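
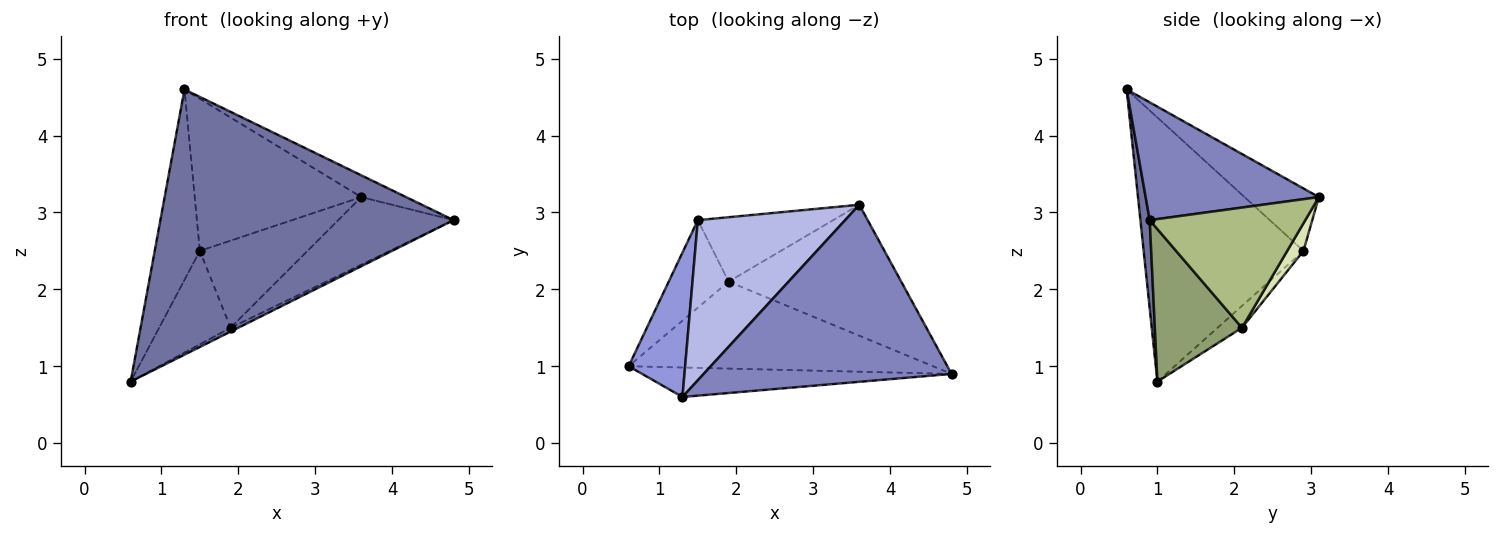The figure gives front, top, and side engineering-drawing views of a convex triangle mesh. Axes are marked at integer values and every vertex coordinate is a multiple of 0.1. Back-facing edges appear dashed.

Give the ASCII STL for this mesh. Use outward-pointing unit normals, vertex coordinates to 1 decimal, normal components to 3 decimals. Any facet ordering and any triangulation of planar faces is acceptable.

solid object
 facet normal 0.032 -0.993 -0.110
  outer loop
   vertex 1.3 0.6 4.6
   vertex 0.6 1.0 0.8
   vertex 4.8 0.9 2.9
  endloop
 endfacet
 facet normal 0.427 0.110 0.898
  outer loop
   vertex 1.3 0.6 4.6
   vertex 4.8 0.9 2.9
   vertex 3.6 3.1 3.2
  endloop
 endfacet
 facet normal -0.943 0.266 0.202
  outer loop
   vertex 1.5 2.9 2.5
   vertex 0.6 1.0 0.8
   vertex 1.3 0.6 4.6
  endloop
 endfacet
 facet normal -0.294 0.658 0.693
  outer loop
   vertex 1.5 2.9 2.5
   vertex 1.3 0.6 4.6
   vertex 3.6 3.1 3.2
  endloop
 endfacet
 facet normal 0.448 0.039 -0.893
  outer loop
   vertex 1.9 2.1 1.5
   vertex 4.8 0.9 2.9
   vertex 0.6 1.0 0.8
  endloop
 endfacet
 facet normal 0.526 0.390 -0.756
  outer loop
   vertex 1.9 2.1 1.5
   vertex 3.6 3.1 3.2
   vertex 4.8 0.9 2.9
  endloop
 endfacet
 facet normal -0.242 0.708 -0.663
  outer loop
   vertex 1.9 2.1 1.5
   vertex 0.6 1.0 0.8
   vertex 1.5 2.9 2.5
  endloop
 endfacet
 facet normal 0.121 0.798 -0.590
  outer loop
   vertex 1.9 2.1 1.5
   vertex 1.5 2.9 2.5
   vertex 3.6 3.1 3.2
  endloop
 endfacet
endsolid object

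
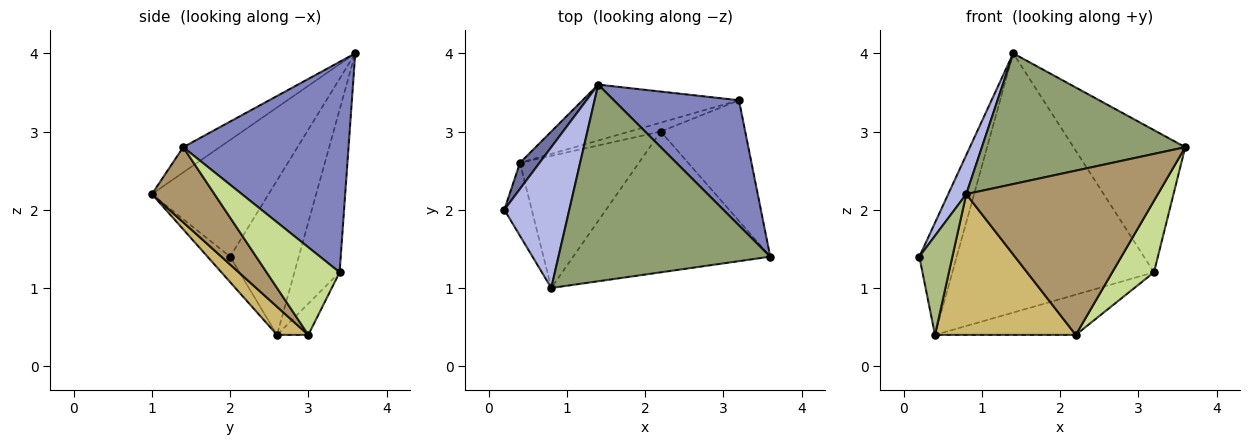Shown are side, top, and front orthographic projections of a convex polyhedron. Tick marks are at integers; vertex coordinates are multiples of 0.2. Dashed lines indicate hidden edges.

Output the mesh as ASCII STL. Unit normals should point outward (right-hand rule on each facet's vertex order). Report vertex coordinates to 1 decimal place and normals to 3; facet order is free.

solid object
 facet normal -0.873 0.475 0.110
  outer loop
   vertex 0.4 2.6 0.4
   vertex 0.2 2.0 1.4
   vertex 1.4 3.6 4.0
  endloop
 endfacet
 facet normal 0.743 0.502 0.442
  outer loop
   vertex 3.2 3.4 1.2
   vertex 1.4 3.6 4.0
   vertex 3.6 1.4 2.8
  endloop
 endfacet
 facet normal -0.214 0.955 -0.206
  outer loop
   vertex 3.2 3.4 1.2
   vertex 0.4 2.6 0.4
   vertex 1.4 3.6 4.0
  endloop
 endfacet
 facet normal -0.866 -0.134 0.482
  outer loop
   vertex 0.8 1.0 2.2
   vertex 1.4 3.6 4.0
   vertex 0.2 2.0 1.4
  endloop
 endfacet
 facet normal -0.099 -0.551 0.829
  outer loop
   vertex 0.8 1.0 2.2
   vertex 3.6 1.4 2.8
   vertex 1.4 3.6 4.0
  endloop
 endfacet
 facet normal -0.482 -0.705 -0.520
  outer loop
   vertex 0.8 1.0 2.2
   vertex 0.2 2.0 1.4
   vertex 0.4 2.6 0.4
  endloop
 endfacet
 facet normal 0.666 -0.380 -0.642
  outer loop
   vertex 2.2 3.0 0.4
   vertex 3.2 3.4 1.2
   vertex 3.6 1.4 2.8
  endloop
 endfacet
 facet normal -0.212 0.954 -0.212
  outer loop
   vertex 2.2 3.0 0.4
   vertex 0.4 2.6 0.4
   vertex 3.2 3.4 1.2
  endloop
 endfacet
 facet normal 0.241 -0.737 -0.632
  outer loop
   vertex 2.2 3.0 0.4
   vertex 3.6 1.4 2.8
   vertex 0.8 1.0 2.2
  endloop
 endfacet
 facet normal 0.160 -0.720 -0.675
  outer loop
   vertex 2.2 3.0 0.4
   vertex 0.8 1.0 2.2
   vertex 0.4 2.6 0.4
  endloop
 endfacet
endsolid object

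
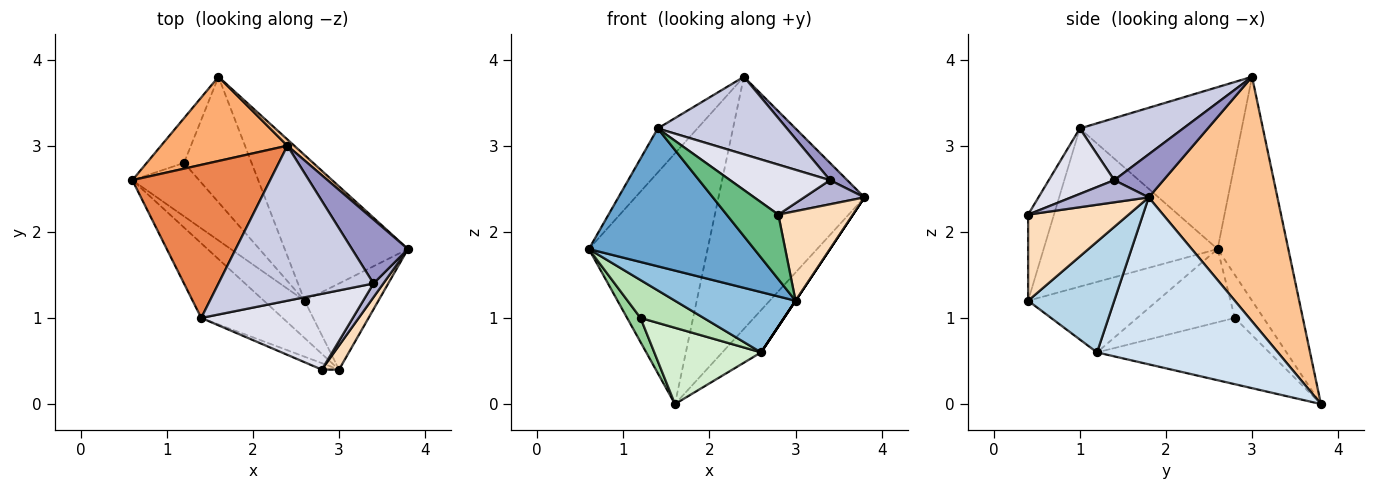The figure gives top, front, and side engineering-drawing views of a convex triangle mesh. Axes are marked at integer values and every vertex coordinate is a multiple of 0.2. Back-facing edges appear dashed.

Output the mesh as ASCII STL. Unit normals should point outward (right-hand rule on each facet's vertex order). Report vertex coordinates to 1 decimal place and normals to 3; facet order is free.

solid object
 facet normal -0.679 -0.645 -0.350
  outer loop
   vertex 1.4 1.0 3.2
   vertex 0.6 2.6 1.8
   vertex 3.0 0.4 1.2
  endloop
 endfacet
 facet normal -0.673 -0.629 -0.389
  outer loop
   vertex 2.6 1.2 0.6
   vertex 3.0 0.4 1.2
   vertex 0.6 2.6 1.8
  endloop
 endfacet
 facet normal 0.832 0.000 -0.555
  outer loop
   vertex 2.6 1.2 0.6
   vertex 3.8 1.8 2.4
   vertex 3.0 0.4 1.2
  endloop
 endfacet
 facet normal 0.793 0.170 -0.585
  outer loop
   vertex 2.6 1.2 0.6
   vertex 1.6 3.8 0.0
   vertex 3.8 1.8 2.4
  endloop
 endfacet
 facet normal -0.749 0.183 0.637
  outer loop
   vertex 2.4 3.0 3.8
   vertex 0.6 2.6 1.8
   vertex 1.4 1.0 3.2
  endloop
 endfacet
 facet normal -0.492 0.826 0.277
  outer loop
   vertex 2.4 3.0 3.8
   vertex 1.6 3.8 0.0
   vertex 0.6 2.6 1.8
  endloop
 endfacet
 facet normal 0.661 0.750 0.019
  outer loop
   vertex 2.4 3.0 3.8
   vertex 3.8 1.8 2.4
   vertex 1.6 3.8 0.0
  endloop
 endfacet
 facet normal 0.793 -0.589 0.159
  outer loop
   vertex 2.8 0.4 2.2
   vertex 3.0 0.4 1.2
   vertex 3.8 1.8 2.4
  endloop
 endfacet
 facet normal -0.445 -0.891 -0.089
  outer loop
   vertex 2.8 0.4 2.2
   vertex 1.4 1.0 3.2
   vertex 3.0 0.4 1.2
  endloop
 endfacet
 facet normal -0.713 -0.333 -0.618
  outer loop
   vertex 1.2 2.8 1.0
   vertex 0.6 2.6 1.8
   vertex 1.6 3.8 0.0
  endloop
 endfacet
 facet normal -0.667 -0.431 -0.608
  outer loop
   vertex 1.2 2.8 1.0
   vertex 2.6 1.2 0.6
   vertex 0.6 2.6 1.8
  endloop
 endfacet
 facet normal -0.642 -0.398 -0.655
  outer loop
   vertex 1.2 2.8 1.0
   vertex 1.6 3.8 0.0
   vertex 2.6 1.2 0.6
  endloop
 endfacet
 facet normal 0.596 -0.209 0.775
  outer loop
   vertex 3.4 1.4 2.6
   vertex 3.8 1.8 2.4
   vertex 2.4 3.0 3.8
  endloop
 endfacet
 facet normal 0.745 -0.579 0.331
  outer loop
   vertex 3.4 1.4 2.6
   vertex 2.8 0.4 2.2
   vertex 3.8 1.8 2.4
  endloop
 endfacet
 facet normal 0.337 -0.421 0.842
  outer loop
   vertex 3.4 1.4 2.6
   vertex 2.4 3.0 3.8
   vertex 1.4 1.0 3.2
  endloop
 endfacet
 facet normal 0.339 -0.518 0.785
  outer loop
   vertex 3.4 1.4 2.6
   vertex 1.4 1.0 3.2
   vertex 2.8 0.4 2.2
  endloop
 endfacet
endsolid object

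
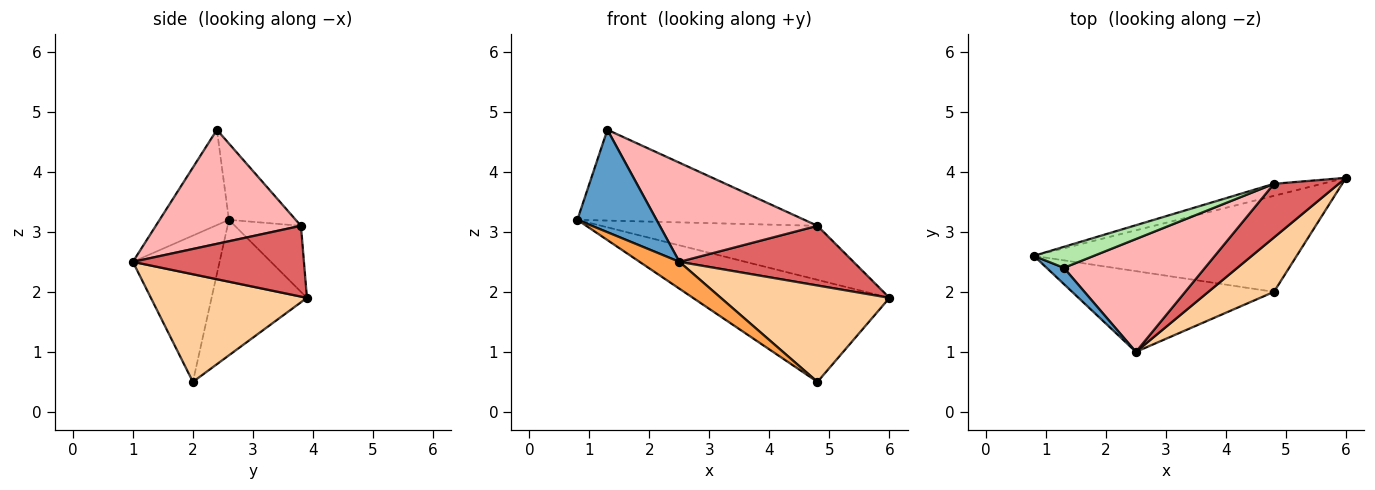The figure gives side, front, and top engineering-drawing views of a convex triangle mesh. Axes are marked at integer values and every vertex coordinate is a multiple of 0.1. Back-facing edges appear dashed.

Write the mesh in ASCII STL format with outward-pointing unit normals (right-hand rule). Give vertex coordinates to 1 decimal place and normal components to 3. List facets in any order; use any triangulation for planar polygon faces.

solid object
 facet normal -0.654 -0.747 0.118
  outer loop
   vertex 1.3 2.4 4.7
   vertex 0.8 2.6 3.2
   vertex 2.5 1.0 2.5
  endloop
 endfacet
 facet normal -0.333 0.687 -0.646
  outer loop
   vertex 4.8 2.0 0.5
   vertex 0.8 2.6 3.2
   vertex 6.0 3.9 1.9
  endloop
 endfacet
 facet normal -0.567 -0.260 -0.782
  outer loop
   vertex 4.8 2.0 0.5
   vertex 2.5 1.0 2.5
   vertex 0.8 2.6 3.2
  endloop
 endfacet
 facet normal 0.627 -0.678 0.383
  outer loop
   vertex 4.8 2.0 0.5
   vertex 6.0 3.9 1.9
   vertex 2.5 1.0 2.5
  endloop
 endfacet
 facet normal -0.286 0.935 -0.208
  outer loop
   vertex 4.8 3.8 3.1
   vertex 6.0 3.9 1.9
   vertex 0.8 2.6 3.2
  endloop
 endfacet
 facet normal -0.276 0.937 0.217
  outer loop
   vertex 4.8 3.8 3.1
   vertex 0.8 2.6 3.2
   vertex 1.3 2.4 4.7
  endloop
 endfacet
 facet normal 0.590 -0.600 0.540
  outer loop
   vertex 4.8 3.8 3.1
   vertex 2.5 1.0 2.5
   vertex 6.0 3.9 1.9
  endloop
 endfacet
 facet normal 0.519 -0.564 0.642
  outer loop
   vertex 4.8 3.8 3.1
   vertex 1.3 2.4 4.7
   vertex 2.5 1.0 2.5
  endloop
 endfacet
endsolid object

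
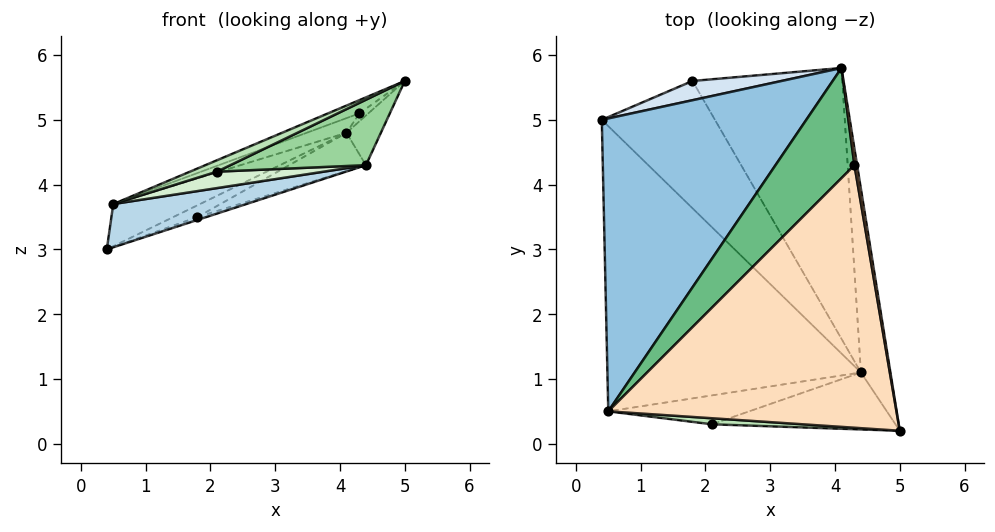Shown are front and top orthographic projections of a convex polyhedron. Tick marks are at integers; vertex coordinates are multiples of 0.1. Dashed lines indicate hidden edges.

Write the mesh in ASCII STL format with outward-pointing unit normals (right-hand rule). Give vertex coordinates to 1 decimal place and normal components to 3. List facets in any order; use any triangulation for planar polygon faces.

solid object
 facet normal 0.928 0.098 -0.361
  outer loop
   vertex 4.4 1.1 4.3
   vertex 4.1 5.8 4.8
   vertex 5.0 0.2 5.6
  endloop
 endfacet
 facet normal -0.456 0.127 0.881
  outer loop
   vertex 0.5 0.5 3.7
   vertex 4.1 5.8 4.8
   vertex 0.4 5.0 3.0
  endloop
 endfacet
 facet normal 0.173 -0.148 -0.974
  outer loop
   vertex 0.5 0.5 3.7
   vertex 0.4 5.0 3.0
   vertex 4.4 1.1 4.3
  endloop
 endfacet
 facet normal -0.467 0.460 0.755
  outer loop
   vertex 1.8 5.6 3.5
   vertex 0.4 5.0 3.0
   vertex 4.1 5.8 4.8
  endloop
 endfacet
 facet normal 0.328 0.022 -0.944
  outer loop
   vertex 1.8 5.6 3.5
   vertex 4.4 1.1 4.3
   vertex 0.4 5.0 3.0
  endloop
 endfacet
 facet normal 0.480 0.123 -0.868
  outer loop
   vertex 1.8 5.6 3.5
   vertex 4.1 5.8 4.8
   vertex 4.4 1.1 4.3
  endloop
 endfacet
 facet normal 0.883 0.202 0.423
  outer loop
   vertex 4.3 4.3 5.1
   vertex 5.0 0.2 5.6
   vertex 4.1 5.8 4.8
  endloop
 endfacet
 facet normal -0.386 0.046 0.921
  outer loop
   vertex 4.3 4.3 5.1
   vertex 0.5 0.5 3.7
   vertex 5.0 0.2 5.6
  endloop
 endfacet
 facet normal -0.445 0.118 0.888
  outer loop
   vertex 4.3 4.3 5.1
   vertex 4.1 5.8 4.8
   vertex 0.5 0.5 3.7
  endloop
 endfacet
 facet normal 0.279 -0.724 -0.630
  outer loop
   vertex 2.1 0.3 4.2
   vertex 4.4 1.1 4.3
   vertex 5.0 0.2 5.6
  endloop
 endfacet
 facet normal -0.249 -0.855 0.455
  outer loop
   vertex 2.1 0.3 4.2
   vertex 5.0 0.2 5.6
   vertex 0.5 0.5 3.7
  endloop
 endfacet
 facet normal 0.205 -0.484 -0.851
  outer loop
   vertex 2.1 0.3 4.2
   vertex 0.5 0.5 3.7
   vertex 4.4 1.1 4.3
  endloop
 endfacet
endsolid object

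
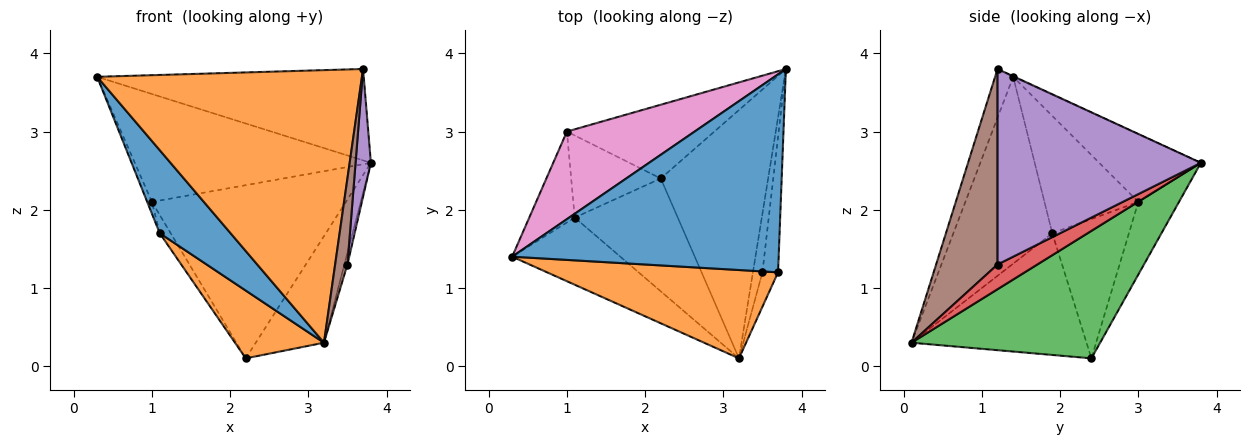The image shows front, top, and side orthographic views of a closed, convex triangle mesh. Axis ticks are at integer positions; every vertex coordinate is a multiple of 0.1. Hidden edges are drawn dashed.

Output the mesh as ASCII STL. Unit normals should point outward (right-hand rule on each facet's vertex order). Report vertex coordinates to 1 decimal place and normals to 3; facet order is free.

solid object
 facet normal -0.002 0.419 0.908
  outer loop
   vertex 3.7 1.2 3.8
   vertex 3.8 3.8 2.6
   vertex 0.3 1.4 3.7
  endloop
 endfacet
 facet normal -0.065 -0.949 0.308
  outer loop
   vertex 3.7 1.2 3.8
   vertex 0.3 1.4 3.7
   vertex 3.2 0.1 0.3
  endloop
 endfacet
 facet normal 0.737 0.266 -0.621
  outer loop
   vertex 2.2 2.4 0.1
   vertex 3.8 3.8 2.6
   vertex 3.2 0.1 0.3
  endloop
 endfacet
 facet normal 0.931 0.072 -0.358
  outer loop
   vertex 3.5 1.2 1.3
   vertex 3.2 0.1 0.3
   vertex 3.8 3.8 2.6
  endloop
 endfacet
 facet normal 0.994 -0.075 -0.080
  outer loop
   vertex 3.5 1.2 1.3
   vertex 3.8 3.8 2.6
   vertex 3.7 1.2 3.8
  endloop
 endfacet
 facet normal 0.978 -0.196 -0.078
  outer loop
   vertex 3.5 1.2 1.3
   vertex 3.7 1.2 3.8
   vertex 3.2 0.1 0.3
  endloop
 endfacet
 facet normal -0.317 0.736 0.598
  outer loop
   vertex 1.0 3.0 2.1
   vertex 0.3 1.4 3.7
   vertex 3.8 3.8 2.6
  endloop
 endfacet
 facet normal -0.189 0.903 -0.385
  outer loop
   vertex 1.0 3.0 2.1
   vertex 3.8 3.8 2.6
   vertex 2.2 2.4 0.1
  endloop
 endfacet
 facet normal -0.931 0.047 -0.361
  outer loop
   vertex 1.1 1.9 1.7
   vertex 0.3 1.4 3.7
   vertex 1.0 3.0 2.1
  endloop
 endfacet
 facet normal -0.835 0.119 -0.537
  outer loop
   vertex 1.1 1.9 1.7
   vertex 1.0 3.0 2.1
   vertex 2.2 2.4 0.1
  endloop
 endfacet
 facet normal -0.736 -0.527 -0.426
  outer loop
   vertex 1.1 1.9 1.7
   vertex 3.2 0.1 0.3
   vertex 0.3 1.4 3.7
  endloop
 endfacet
 facet normal -0.712 -0.362 -0.602
  outer loop
   vertex 1.1 1.9 1.7
   vertex 2.2 2.4 0.1
   vertex 3.2 0.1 0.3
  endloop
 endfacet
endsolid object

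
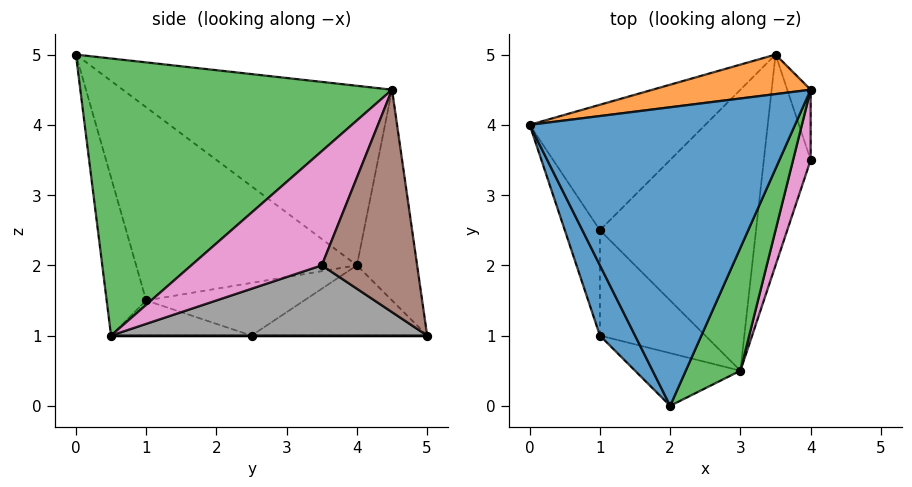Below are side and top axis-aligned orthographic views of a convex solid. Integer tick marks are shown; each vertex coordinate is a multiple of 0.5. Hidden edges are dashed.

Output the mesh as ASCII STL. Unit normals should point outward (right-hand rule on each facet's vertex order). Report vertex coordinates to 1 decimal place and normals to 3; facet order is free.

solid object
 facet normal -0.530 0.323 0.784
  outer loop
   vertex 2.0 0.0 5.0
   vertex 4.0 4.5 4.5
   vertex 0.0 4.0 2.0
  endloop
 endfacet
 facet normal -0.226 0.959 0.169
  outer loop
   vertex 3.5 5.0 1.0
   vertex 0.0 4.0 2.0
   vertex 4.0 4.5 4.5
  endloop
 endfacet
 facet normal 0.906 -0.383 0.179
  outer loop
   vertex 3.0 0.5 1.0
   vertex 4.0 4.5 4.5
   vertex 2.0 0.0 5.0
  endloop
 endfacet
 facet normal -0.348 0.348 -0.870
  outer loop
   vertex 1.0 2.5 1.0
   vertex 0.0 4.0 2.0
   vertex 3.5 5.0 1.0
  endloop
 endfacet
 facet normal 0.000 0.000 -1.000
  outer loop
   vertex 1.0 2.5 1.0
   vertex 3.5 5.0 1.0
   vertex 3.0 0.5 1.0
  endloop
 endfacet
 facet normal 0.962 0.253 -0.101
  outer loop
   vertex 4.0 3.5 2.0
   vertex 3.5 5.0 1.0
   vertex 4.0 4.5 4.5
  endloop
 endfacet
 facet normal 0.924 -0.355 0.142
  outer loop
   vertex 4.0 3.5 2.0
   vertex 4.0 4.5 4.5
   vertex 3.0 0.5 1.0
  endloop
 endfacet
 facet normal 0.829 -0.092 -0.552
  outer loop
   vertex 4.0 3.5 2.0
   vertex 3.0 0.5 1.0
   vertex 3.5 5.0 1.0
  endloop
 endfacet
 facet normal -0.282 -0.941 -0.188
  outer loop
   vertex 1.0 1.0 1.5
   vertex 3.0 0.5 1.0
   vertex 2.0 0.0 5.0
  endloop
 endfacet
 facet normal -0.302 -0.302 -0.905
  outer loop
   vertex 1.0 1.0 1.5
   vertex 1.0 2.5 1.0
   vertex 3.0 0.5 1.0
  endloop
 endfacet
 facet normal -0.926 -0.337 0.168
  outer loop
   vertex 1.0 1.0 1.5
   vertex 2.0 0.0 5.0
   vertex 0.0 4.0 2.0
  endloop
 endfacet
 facet normal -0.818 -0.182 -0.545
  outer loop
   vertex 1.0 1.0 1.5
   vertex 0.0 4.0 2.0
   vertex 1.0 2.5 1.0
  endloop
 endfacet
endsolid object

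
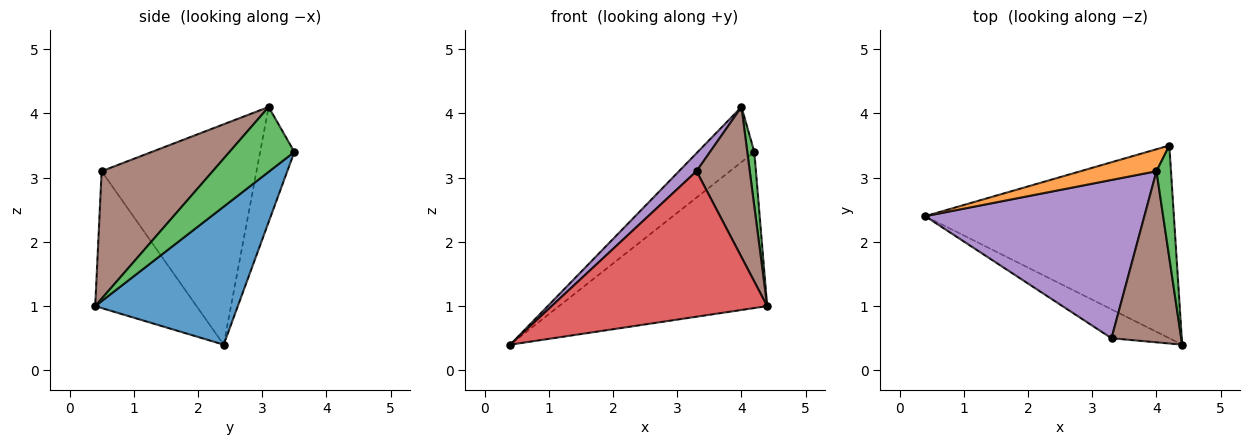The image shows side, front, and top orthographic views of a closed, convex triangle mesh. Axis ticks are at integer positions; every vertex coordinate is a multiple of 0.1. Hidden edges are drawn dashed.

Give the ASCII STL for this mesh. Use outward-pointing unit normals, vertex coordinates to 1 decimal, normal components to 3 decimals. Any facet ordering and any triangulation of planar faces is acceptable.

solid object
 facet normal 0.396 0.578 -0.714
  outer loop
   vertex 4.2 3.5 3.4
   vertex 4.4 0.4 1.0
   vertex 0.4 2.4 0.4
  endloop
 endfacet
 facet normal -0.489 0.810 0.323
  outer loop
   vertex 4.0 3.1 4.1
   vertex 4.2 3.5 3.4
   vertex 0.4 2.4 0.4
  endloop
 endfacet
 facet normal 0.970 -0.105 0.217
  outer loop
   vertex 4.0 3.1 4.1
   vertex 4.4 0.4 1.0
   vertex 4.2 3.5 3.4
  endloop
 endfacet
 facet normal -0.419 -0.891 -0.177
  outer loop
   vertex 3.3 0.5 3.1
   vertex 0.4 2.4 0.4
   vertex 4.4 0.4 1.0
  endloop
 endfacet
 facet normal -0.707 -0.080 0.703
  outer loop
   vertex 3.3 0.5 3.1
   vertex 4.0 3.1 4.1
   vertex 0.4 2.4 0.4
  endloop
 endfacet
 facet normal 0.809 -0.388 0.442
  outer loop
   vertex 3.3 0.5 3.1
   vertex 4.4 0.4 1.0
   vertex 4.0 3.1 4.1
  endloop
 endfacet
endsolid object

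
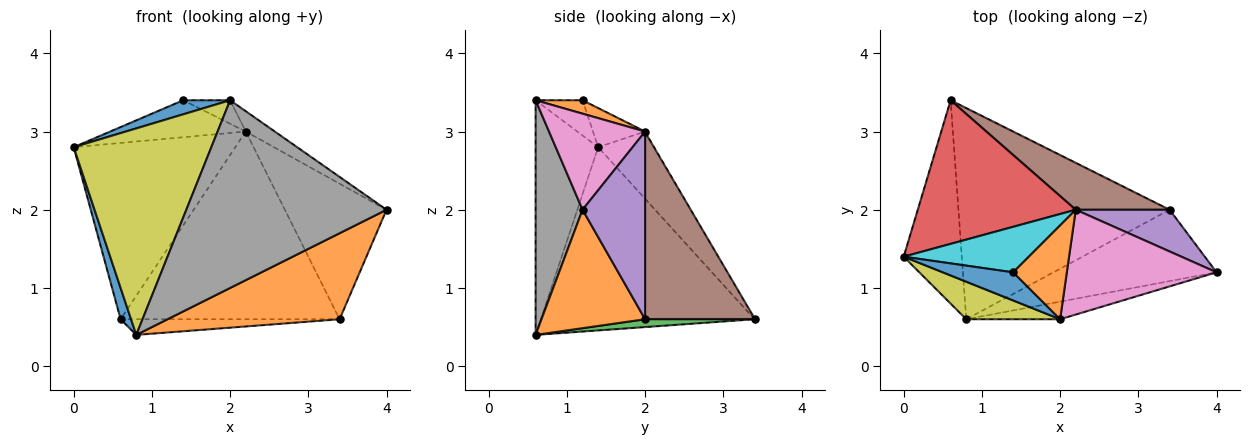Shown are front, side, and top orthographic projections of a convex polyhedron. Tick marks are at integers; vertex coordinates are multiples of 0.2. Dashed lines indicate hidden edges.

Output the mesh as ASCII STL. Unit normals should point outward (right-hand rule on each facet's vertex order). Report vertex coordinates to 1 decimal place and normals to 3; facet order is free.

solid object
 facet normal -0.952 -0.046 -0.302
  outer loop
   vertex 0.8 0.6 0.4
   vertex 0.0 1.4 2.8
   vertex 0.6 3.4 0.6
  endloop
 endfacet
 facet normal 0.421 -0.698 -0.579
  outer loop
   vertex 3.4 2.0 0.6
   vertex 4.0 1.2 2.0
   vertex 0.8 0.6 0.4
  endloop
 endfacet
 facet normal 0.037 0.074 -0.997
  outer loop
   vertex 3.4 2.0 0.6
   vertex 0.8 0.6 0.4
   vertex 0.6 3.4 0.6
  endloop
 endfacet
 facet normal -0.260 0.749 0.610
  outer loop
   vertex 2.2 2.0 3.0
   vertex 0.6 3.4 0.6
   vertex 0.0 1.4 2.8
  endloop
 endfacet
 facet normal 0.507 0.824 0.253
  outer loop
   vertex 2.2 2.0 3.0
   vertex 4.0 1.2 2.0
   vertex 3.4 2.0 0.6
  endloop
 endfacet
 facet normal 0.436 0.873 0.218
  outer loop
   vertex 2.2 2.0 3.0
   vertex 3.4 2.0 0.6
   vertex 0.6 3.4 0.6
  endloop
 endfacet
 facet normal 0.533 0.161 0.831
  outer loop
   vertex 2.0 0.6 3.4
   vertex 4.0 1.2 2.0
   vertex 2.2 2.0 3.0
  endloop
 endfacet
 facet normal 0.227 -0.970 -0.091
  outer loop
   vertex 2.0 0.6 3.4
   vertex 0.8 0.6 0.4
   vertex 4.0 1.2 2.0
  endloop
 endfacet
 facet normal -0.408 -0.898 0.163
  outer loop
   vertex 2.0 0.6 3.4
   vertex 0.0 1.4 2.8
   vertex 0.8 0.6 0.4
  endloop
 endfacet
 facet normal -0.236 0.613 0.754
  outer loop
   vertex 1.4 1.2 3.4
   vertex 2.2 2.0 3.0
   vertex 0.0 1.4 2.8
  endloop
 endfacet
 facet normal -0.408 -0.408 0.816
  outer loop
   vertex 1.4 1.2 3.4
   vertex 0.0 1.4 2.8
   vertex 2.0 0.6 3.4
  endloop
 endfacet
 facet normal 0.236 0.236 0.943
  outer loop
   vertex 1.4 1.2 3.4
   vertex 2.0 0.6 3.4
   vertex 2.2 2.0 3.0
  endloop
 endfacet
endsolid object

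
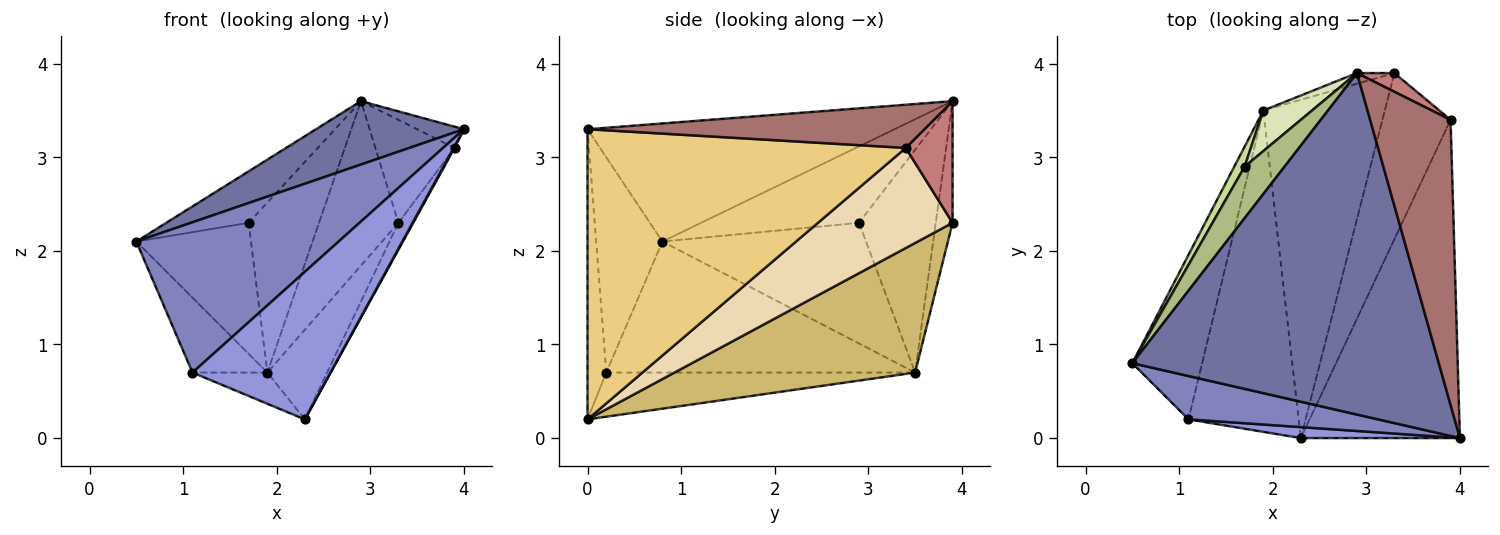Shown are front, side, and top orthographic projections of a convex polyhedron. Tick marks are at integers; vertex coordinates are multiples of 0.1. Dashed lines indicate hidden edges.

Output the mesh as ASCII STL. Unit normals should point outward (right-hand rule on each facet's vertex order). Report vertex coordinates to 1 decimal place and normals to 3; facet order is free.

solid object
 facet normal -0.354 -0.171 0.919
  outer loop
   vertex 2.9 3.9 3.6
   vertex 0.5 0.8 2.1
   vertex 4.0 0.0 3.3
  endloop
 endfacet
 facet normal -0.300 -0.917 0.264
  outer loop
   vertex 1.1 0.2 0.7
   vertex 4.0 0.0 3.3
   vertex 0.5 0.8 2.1
  endloop
 endfacet
 facet normal -0.134 -0.988 0.074
  outer loop
   vertex 1.1 0.2 0.7
   vertex 2.3 0.0 0.2
   vertex 4.0 0.0 3.3
  endloop
 endfacet
 facet normal -0.863 0.209 -0.460
  outer loop
   vertex 1.1 0.2 0.7
   vertex 0.5 0.8 2.1
   vertex 1.9 3.5 0.7
  endloop
 endfacet
 facet normal -0.370 0.090 -0.925
  outer loop
   vertex 1.1 0.2 0.7
   vertex 1.9 3.5 0.7
   vertex 2.3 0.0 0.2
  endloop
 endfacet
 facet normal -0.805 0.420 0.420
  outer loop
   vertex 1.7 2.9 2.3
   vertex 0.5 0.8 2.1
   vertex 2.9 3.9 3.6
  endloop
 endfacet
 facet normal -0.869 0.489 0.075
  outer loop
   vertex 1.7 2.9 2.3
   vertex 1.9 3.5 0.7
   vertex 0.5 0.8 2.1
  endloop
 endfacet
 facet normal -0.728 0.667 0.159
  outer loop
   vertex 1.7 2.9 2.3
   vertex 2.9 3.9 3.6
   vertex 1.9 3.5 0.7
  endloop
 endfacet
 facet normal -0.206 0.976 -0.064
  outer loop
   vertex 3.3 3.9 2.3
   vertex 1.9 3.5 0.7
   vertex 2.9 3.9 3.6
  endloop
 endfacet
 facet normal 0.718 0.178 -0.673
  outer loop
   vertex 3.3 3.9 2.3
   vertex 2.3 0.0 0.2
   vertex 1.9 3.5 0.7
  endloop
 endfacet
 facet normal 0.877 -0.002 -0.481
  outer loop
   vertex 3.9 3.4 3.1
   vertex 4.0 0.0 3.3
   vertex 2.3 0.0 0.2
  endloop
 endfacet
 facet normal 0.823 0.091 -0.561
  outer loop
   vertex 3.9 3.4 3.1
   vertex 2.3 0.0 0.2
   vertex 3.3 3.9 2.3
  endloop
 endfacet
 facet normal 0.472 0.066 0.879
  outer loop
   vertex 3.9 3.4 3.1
   vertex 2.9 3.9 3.6
   vertex 4.0 0.0 3.3
  endloop
 endfacet
 facet normal 0.503 0.851 0.155
  outer loop
   vertex 3.9 3.4 3.1
   vertex 3.3 3.9 2.3
   vertex 2.9 3.9 3.6
  endloop
 endfacet
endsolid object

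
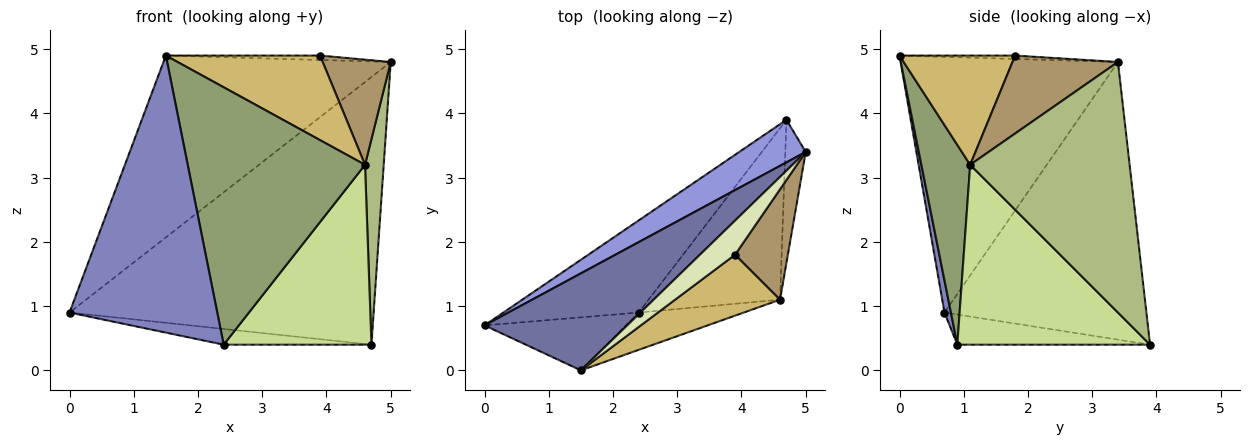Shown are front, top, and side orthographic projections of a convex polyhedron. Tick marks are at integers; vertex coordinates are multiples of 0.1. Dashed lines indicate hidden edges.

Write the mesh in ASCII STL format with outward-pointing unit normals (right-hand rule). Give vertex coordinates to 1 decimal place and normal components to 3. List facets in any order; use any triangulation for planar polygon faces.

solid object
 facet normal -0.645 0.674 0.360
  outer loop
   vertex 1.5 0.0 4.9
   vertex 5.0 3.4 4.8
   vertex 0.0 0.7 0.9
  endloop
 endfacet
 facet normal 0.043 -0.981 -0.188
  outer loop
   vertex 2.4 0.9 0.4
   vertex 1.5 0.0 4.9
   vertex 0.0 0.7 0.9
  endloop
 endfacet
 facet normal -0.548 0.826 0.131
  outer loop
   vertex 4.7 3.9 0.4
   vertex 0.0 0.7 0.9
   vertex 5.0 3.4 4.8
  endloop
 endfacet
 facet normal -0.214 0.164 -0.963
  outer loop
   vertex 4.7 3.9 0.4
   vertex 2.4 0.9 0.4
   vertex 0.0 0.7 0.9
  endloop
 endfacet
 facet normal 0.263 -0.955 -0.138
  outer loop
   vertex 4.6 1.1 3.2
   vertex 1.5 0.0 4.9
   vertex 2.4 0.9 0.4
  endloop
 endfacet
 facet normal 0.990 -0.116 -0.081
  outer loop
   vertex 4.6 1.1 3.2
   vertex 4.7 3.9 0.4
   vertex 5.0 3.4 4.8
  endloop
 endfacet
 facet normal 0.686 -0.526 -0.502
  outer loop
   vertex 4.6 1.1 3.2
   vertex 2.4 0.9 0.4
   vertex 4.7 3.9 0.4
  endloop
 endfacet
 facet normal -0.096 0.127 0.987
  outer loop
   vertex 3.9 1.8 4.9
   vertex 5.0 3.4 4.8
   vertex 1.5 0.0 4.9
  endloop
 endfacet
 facet normal 0.730 -0.471 0.495
  outer loop
   vertex 3.9 1.8 4.9
   vertex 4.6 1.1 3.2
   vertex 5.0 3.4 4.8
  endloop
 endfacet
 facet normal 0.520 -0.693 0.499
  outer loop
   vertex 3.9 1.8 4.9
   vertex 1.5 0.0 4.9
   vertex 4.6 1.1 3.2
  endloop
 endfacet
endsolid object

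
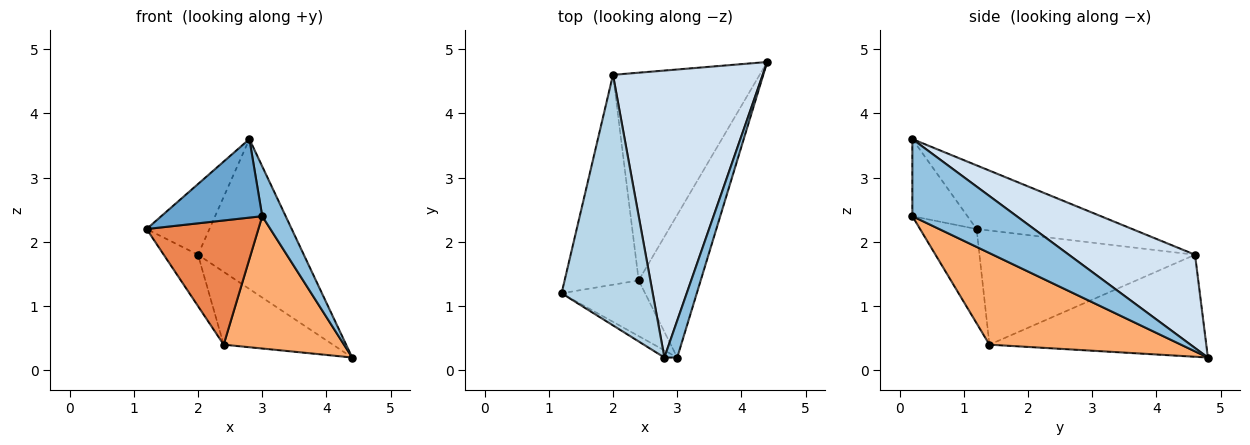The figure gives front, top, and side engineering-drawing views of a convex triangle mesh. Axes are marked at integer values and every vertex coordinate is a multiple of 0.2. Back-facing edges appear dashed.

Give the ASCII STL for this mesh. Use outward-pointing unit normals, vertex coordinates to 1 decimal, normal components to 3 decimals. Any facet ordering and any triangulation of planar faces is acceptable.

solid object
 facet normal -0.477 -0.875 -0.080
  outer loop
   vertex 2.8 0.2 3.6
   vertex 1.2 1.2 2.2
   vertex 3.0 0.2 2.4
  endloop
 endfacet
 facet normal 0.963 -0.216 0.161
  outer loop
   vertex 2.8 0.2 3.6
   vertex 3.0 0.2 2.4
   vertex 4.4 4.8 0.2
  endloop
 endfacet
 facet normal -0.558 0.225 0.799
  outer loop
   vertex 2.0 4.6 1.8
   vertex 1.2 1.2 2.2
   vertex 2.8 0.2 3.6
  endloop
 endfacet
 facet normal 0.483 0.405 0.776
  outer loop
   vertex 2.0 4.6 1.8
   vertex 2.8 0.2 3.6
   vertex 4.4 4.8 0.2
  endloop
 endfacet
 facet normal -0.419 -0.829 -0.371
  outer loop
   vertex 2.4 1.4 0.4
   vertex 3.0 0.2 2.4
   vertex 1.2 1.2 2.2
  endloop
 endfacet
 facet normal 0.735 -0.461 -0.497
  outer loop
   vertex 2.4 1.4 0.4
   vertex 4.4 4.8 0.2
   vertex 3.0 0.2 2.4
  endloop
 endfacet
 facet normal -0.831 0.132 -0.540
  outer loop
   vertex 2.4 1.4 0.4
   vertex 1.2 1.2 2.2
   vertex 2.0 4.6 1.8
  endloop
 endfacet
 facet normal -0.549 0.276 -0.789
  outer loop
   vertex 2.4 1.4 0.4
   vertex 2.0 4.6 1.8
   vertex 4.4 4.8 0.2
  endloop
 endfacet
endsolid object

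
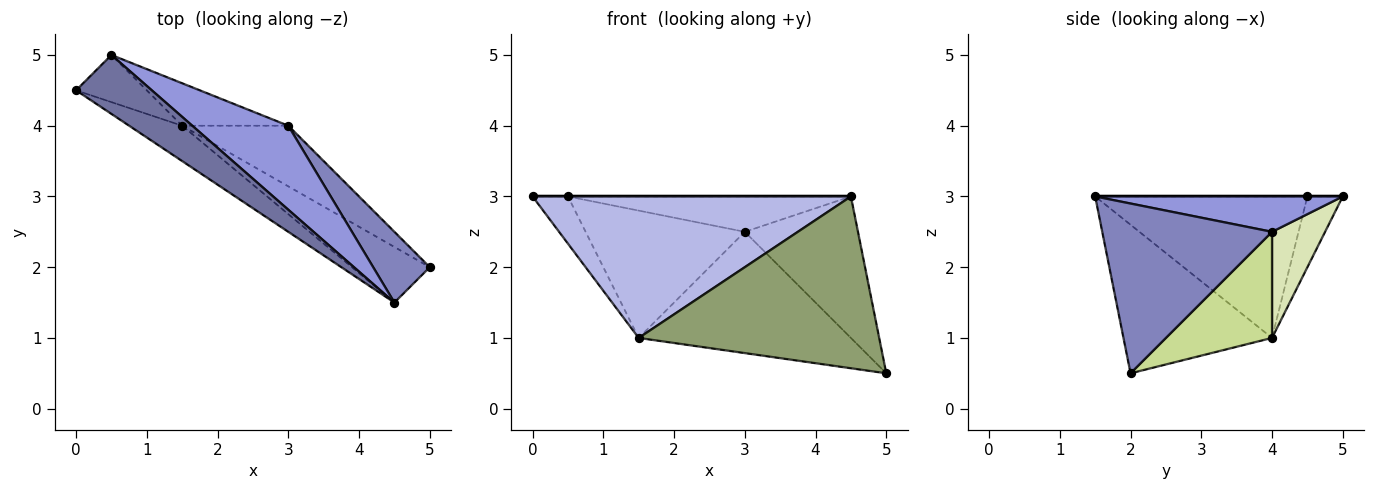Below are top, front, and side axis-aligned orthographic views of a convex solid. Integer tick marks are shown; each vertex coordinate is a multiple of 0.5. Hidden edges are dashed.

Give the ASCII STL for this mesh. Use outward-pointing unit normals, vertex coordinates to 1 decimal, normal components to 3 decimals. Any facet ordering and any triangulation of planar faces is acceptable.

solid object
 facet normal 0.000 0.000 1.000
  outer loop
   vertex 0.5 5.0 3.0
   vertex 0.0 4.5 3.0
   vertex 4.5 1.5 3.0
  endloop
 endfacet
 facet normal 0.802 0.535 0.267
  outer loop
   vertex 3.0 4.0 2.5
   vertex 4.5 1.5 3.0
   vertex 5.0 2.0 0.5
  endloop
 endfacet
 facet normal 0.322 0.367 0.873
  outer loop
   vertex 3.0 4.0 2.5
   vertex 0.5 5.0 3.0
   vertex 4.5 1.5 3.0
  endloop
 endfacet
 facet normal -0.543 -0.815 -0.204
  outer loop
   vertex 1.5 4.0 1.0
   vertex 4.5 1.5 3.0
   vertex 0.0 4.5 3.0
  endloop
 endfacet
 facet normal -0.507 -0.820 -0.265
  outer loop
   vertex 1.5 4.0 1.0
   vertex 5.0 2.0 0.5
   vertex 4.5 1.5 3.0
  endloop
 endfacet
 facet normal -0.577 0.577 -0.577
  outer loop
   vertex 1.5 4.0 1.0
   vertex 0.0 4.5 3.0
   vertex 0.5 5.0 3.0
  endloop
 endfacet
 facet normal 0.408 0.816 -0.408
  outer loop
   vertex 1.5 4.0 1.0
   vertex 3.0 4.0 2.5
   vertex 5.0 2.0 0.5
  endloop
 endfacet
 facet normal 0.302 0.905 -0.302
  outer loop
   vertex 1.5 4.0 1.0
   vertex 0.5 5.0 3.0
   vertex 3.0 4.0 2.5
  endloop
 endfacet
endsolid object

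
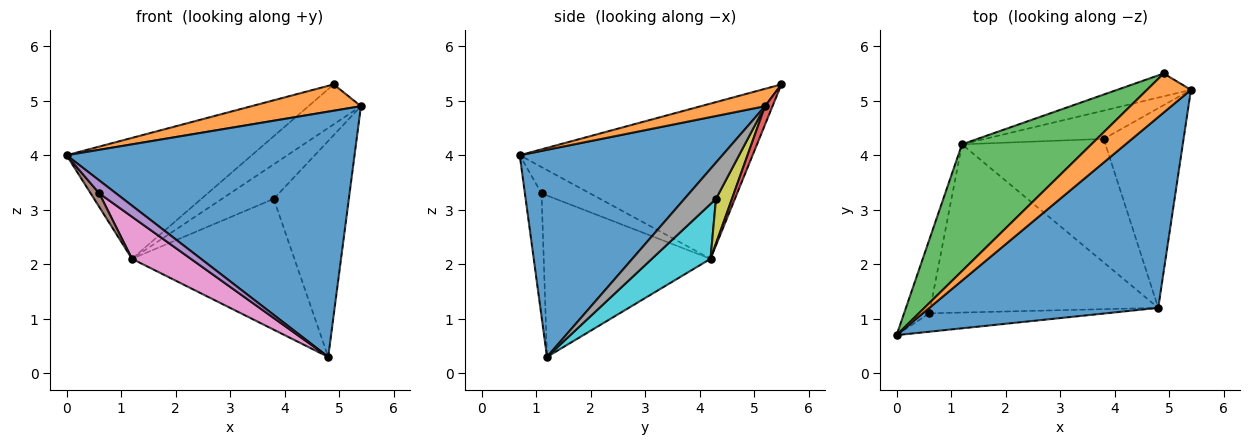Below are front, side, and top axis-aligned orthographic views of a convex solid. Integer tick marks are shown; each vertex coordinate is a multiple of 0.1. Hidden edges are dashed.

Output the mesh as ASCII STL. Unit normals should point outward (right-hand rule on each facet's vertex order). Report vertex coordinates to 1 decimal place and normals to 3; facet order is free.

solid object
 facet normal 0.486 -0.690 0.537
  outer loop
   vertex 4.8 1.2 0.3
   vertex 5.4 5.2 4.9
   vertex 0.0 0.7 4.0
  endloop
 endfacet
 facet normal 0.311 -0.531 0.788
  outer loop
   vertex 4.9 5.5 5.3
   vertex 0.0 0.7 4.0
   vertex 5.4 5.2 4.9
  endloop
 endfacet
 facet normal -0.656 0.521 0.546
  outer loop
   vertex 1.2 4.2 2.1
   vertex 0.0 0.7 4.0
   vertex 4.9 5.5 5.3
  endloop
 endfacet
 facet normal 0.123 0.862 -0.492
  outer loop
   vertex 1.2 4.2 2.1
   vertex 4.9 5.5 5.3
   vertex 5.4 5.2 4.9
  endloop
 endfacet
 facet normal -0.495 -0.500 -0.710
  outer loop
   vertex 0.6 1.1 3.3
   vertex 4.8 1.2 0.3
   vertex 0.0 0.7 4.0
  endloop
 endfacet
 facet normal -0.716 -0.127 -0.686
  outer loop
   vertex 0.6 1.1 3.3
   vertex 0.0 0.7 4.0
   vertex 1.2 4.2 2.1
  endloop
 endfacet
 facet normal -0.566 -0.200 -0.800
  outer loop
   vertex 0.6 1.1 3.3
   vertex 1.2 4.2 2.1
   vertex 4.8 1.2 0.3
  endloop
 endfacet
 facet normal 0.294 0.702 -0.649
  outer loop
   vertex 3.8 4.3 3.2
   vertex 5.4 5.2 4.9
   vertex 4.8 1.2 0.3
  endloop
 endfacet
 facet normal 0.232 0.752 -0.617
  outer loop
   vertex 3.8 4.3 3.2
   vertex 1.2 4.2 2.1
   vertex 5.4 5.2 4.9
  endloop
 endfacet
 facet normal 0.254 0.703 -0.664
  outer loop
   vertex 3.8 4.3 3.2
   vertex 4.8 1.2 0.3
   vertex 1.2 4.2 2.1
  endloop
 endfacet
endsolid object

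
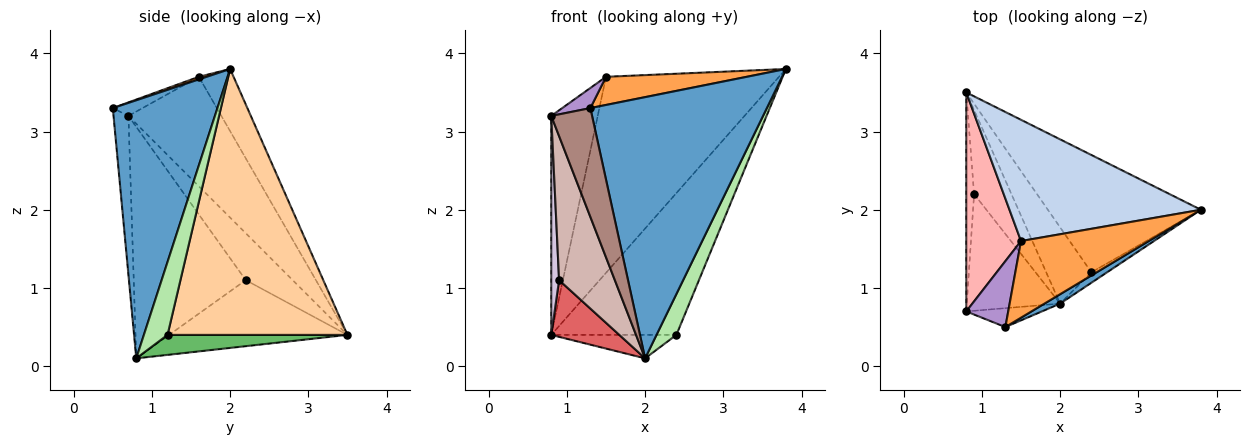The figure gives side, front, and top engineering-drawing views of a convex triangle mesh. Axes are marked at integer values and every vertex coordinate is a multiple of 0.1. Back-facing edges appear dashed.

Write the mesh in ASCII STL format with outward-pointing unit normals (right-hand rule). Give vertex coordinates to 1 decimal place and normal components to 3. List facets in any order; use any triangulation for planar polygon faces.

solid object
 facet normal 0.510 -0.860 0.031
  outer loop
   vertex 2.0 0.8 0.1
   vertex 3.8 2.0 3.8
   vertex 1.3 0.5 3.3
  endloop
 endfacet
 facet normal -0.168 0.838 0.518
  outer loop
   vertex 1.5 1.6 3.7
   vertex 3.8 2.0 3.8
   vertex 0.8 3.5 0.4
  endloop
 endfacet
 facet normal 0.019 -0.345 0.938
  outer loop
   vertex 1.5 1.6 3.7
   vertex 1.3 0.5 3.3
   vertex 3.8 2.0 3.8
  endloop
 endfacet
 facet normal 0.742 0.516 -0.427
  outer loop
   vertex 2.4 1.2 0.4
   vertex 0.8 3.5 0.4
   vertex 3.8 2.0 3.8
  endloop
 endfacet
 facet normal 0.389 0.271 -0.880
  outer loop
   vertex 2.4 1.2 0.4
   vertex 2.0 0.8 0.1
   vertex 0.8 3.5 0.4
  endloop
 endfacet
 facet normal 0.756 -0.634 -0.162
  outer loop
   vertex 2.4 1.2 0.4
   vertex 3.8 2.0 3.8
   vertex 2.0 0.8 0.1
  endloop
 endfacet
 facet normal -0.826 -0.315 -0.467
  outer loop
   vertex 0.9 2.2 1.1
   vertex 0.8 3.5 0.4
   vertex 2.0 0.8 0.1
  endloop
 endfacet
 facet normal -0.816 0.408 0.408
  outer loop
   vertex 0.8 0.7 3.2
   vertex 1.5 1.6 3.7
   vertex 0.8 3.5 0.4
  endloop
 endfacet
 facet normal -0.294 -0.279 0.914
  outer loop
   vertex 0.8 0.7 3.2
   vertex 1.3 0.5 3.3
   vertex 1.5 1.6 3.7
  endloop
 endfacet
 facet normal -0.973 -0.162 -0.162
  outer loop
   vertex 0.8 0.7 3.2
   vertex 0.8 3.5 0.4
   vertex 0.9 2.2 1.1
  endloop
 endfacet
 facet normal -0.339 -0.927 -0.161
  outer loop
   vertex 0.8 0.7 3.2
   vertex 2.0 0.8 0.1
   vertex 1.3 0.5 3.3
  endloop
 endfacet
 facet normal -0.842 -0.419 -0.339
  outer loop
   vertex 0.8 0.7 3.2
   vertex 0.9 2.2 1.1
   vertex 2.0 0.8 0.1
  endloop
 endfacet
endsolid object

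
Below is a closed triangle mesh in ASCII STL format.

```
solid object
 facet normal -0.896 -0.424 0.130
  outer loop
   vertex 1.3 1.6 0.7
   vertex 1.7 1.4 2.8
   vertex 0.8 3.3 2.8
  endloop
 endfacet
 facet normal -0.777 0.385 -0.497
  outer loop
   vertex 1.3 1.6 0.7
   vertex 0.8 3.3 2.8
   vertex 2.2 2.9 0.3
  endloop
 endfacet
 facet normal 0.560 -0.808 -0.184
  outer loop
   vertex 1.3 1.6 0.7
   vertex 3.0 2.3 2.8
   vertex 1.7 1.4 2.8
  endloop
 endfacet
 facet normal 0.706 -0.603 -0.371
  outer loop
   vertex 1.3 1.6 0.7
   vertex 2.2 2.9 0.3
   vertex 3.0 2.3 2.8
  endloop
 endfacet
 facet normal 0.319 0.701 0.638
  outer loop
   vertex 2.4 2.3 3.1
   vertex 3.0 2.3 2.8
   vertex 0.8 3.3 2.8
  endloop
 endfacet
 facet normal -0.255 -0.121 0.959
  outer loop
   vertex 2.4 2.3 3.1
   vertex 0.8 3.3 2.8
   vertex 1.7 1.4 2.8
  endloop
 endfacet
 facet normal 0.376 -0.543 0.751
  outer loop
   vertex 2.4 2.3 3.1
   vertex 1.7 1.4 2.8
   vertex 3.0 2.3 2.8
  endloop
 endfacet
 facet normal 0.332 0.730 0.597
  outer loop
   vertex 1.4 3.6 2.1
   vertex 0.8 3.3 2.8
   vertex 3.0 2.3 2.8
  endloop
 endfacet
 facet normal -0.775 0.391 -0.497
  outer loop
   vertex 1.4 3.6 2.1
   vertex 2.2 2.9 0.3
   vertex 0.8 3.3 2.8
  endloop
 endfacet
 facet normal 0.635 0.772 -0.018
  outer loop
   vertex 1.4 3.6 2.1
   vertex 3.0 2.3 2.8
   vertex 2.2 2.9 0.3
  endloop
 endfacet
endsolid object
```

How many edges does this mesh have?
15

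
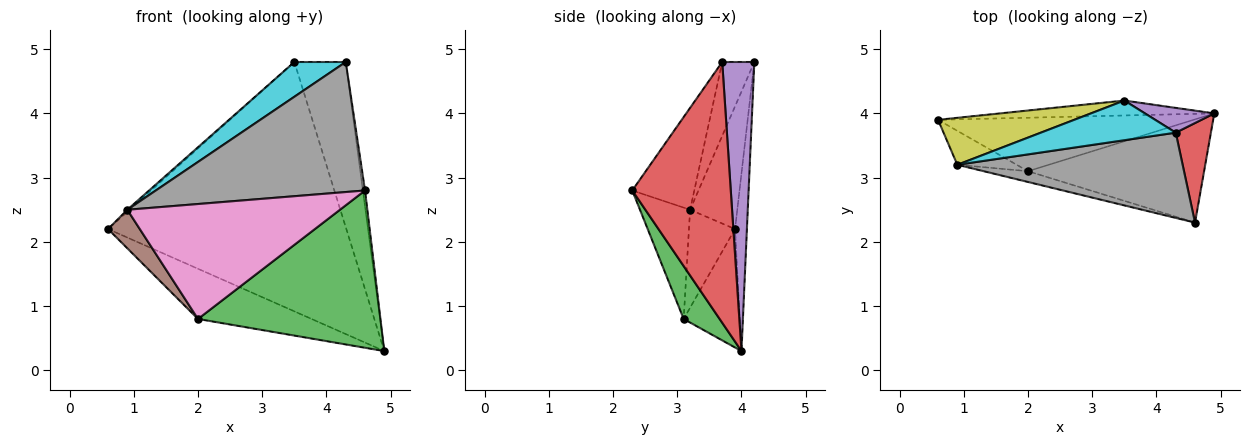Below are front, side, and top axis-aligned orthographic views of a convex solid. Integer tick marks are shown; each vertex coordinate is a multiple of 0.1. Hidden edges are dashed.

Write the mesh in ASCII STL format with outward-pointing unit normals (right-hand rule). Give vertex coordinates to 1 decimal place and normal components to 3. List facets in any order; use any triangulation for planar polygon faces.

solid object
 facet normal -0.050 0.997 -0.060
  outer loop
   vertex 3.5 4.2 4.8
   vertex 4.9 4.0 0.3
   vertex 0.6 3.9 2.2
  endloop
 endfacet
 facet normal -0.320 0.648 -0.691
  outer loop
   vertex 2.0 3.1 0.8
   vertex 0.6 3.9 2.2
   vertex 4.9 4.0 0.3
  endloop
 endfacet
 facet normal 0.163 -0.825 -0.541
  outer loop
   vertex 2.0 3.1 0.8
   vertex 4.9 4.0 0.3
   vertex 4.6 2.3 2.8
  endloop
 endfacet
 facet normal 0.991 0.022 0.134
  outer loop
   vertex 4.3 3.7 4.8
   vertex 4.6 2.3 2.8
   vertex 4.9 4.0 0.3
  endloop
 endfacet
 facet normal 0.526 0.841 0.126
  outer loop
   vertex 4.3 3.7 4.8
   vertex 4.9 4.0 0.3
   vertex 3.5 4.2 4.8
  endloop
 endfacet
 facet normal -0.737 -0.507 -0.447
  outer loop
   vertex 0.9 3.2 2.5
   vertex 0.6 3.9 2.2
   vertex 2.0 3.1 0.8
  endloop
 endfacet
 facet normal -0.228 -0.969 -0.091
  outer loop
   vertex 0.9 3.2 2.5
   vertex 2.0 3.1 0.8
   vertex 4.6 2.3 2.8
  endloop
 endfacet
 facet normal -0.241 -0.812 0.532
  outer loop
   vertex 0.9 3.2 2.5
   vertex 4.6 2.3 2.8
   vertex 4.3 3.7 4.8
  endloop
 endfacet
 facet normal -0.669 0.032 0.743
  outer loop
   vertex 0.9 3.2 2.5
   vertex 3.5 4.2 4.8
   vertex 0.6 3.9 2.2
  endloop
 endfacet
 facet normal -0.381 -0.609 0.695
  outer loop
   vertex 0.9 3.2 2.5
   vertex 4.3 3.7 4.8
   vertex 3.5 4.2 4.8
  endloop
 endfacet
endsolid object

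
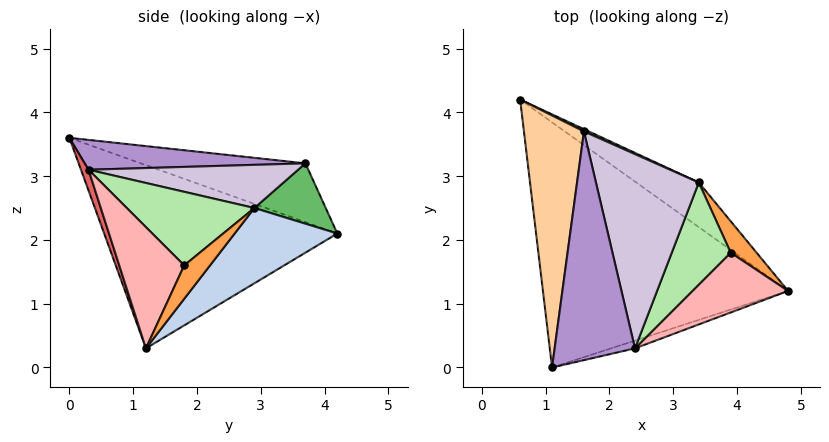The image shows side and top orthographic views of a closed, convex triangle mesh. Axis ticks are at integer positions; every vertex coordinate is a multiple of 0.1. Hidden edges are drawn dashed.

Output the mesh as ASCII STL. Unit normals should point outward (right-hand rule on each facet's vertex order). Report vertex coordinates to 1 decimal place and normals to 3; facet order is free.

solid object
 facet normal -0.564 -0.337 -0.754
  outer loop
   vertex 1.1 0.0 3.6
   vertex 0.6 4.2 2.1
   vertex 4.8 1.2 0.3
  endloop
 endfacet
 facet normal 0.435 0.825 -0.361
  outer loop
   vertex 3.4 2.9 2.5
   vertex 4.8 1.2 0.3
   vertex 0.6 4.2 2.1
  endloop
 endfacet
 facet normal 0.782 -0.141 0.607
  outer loop
   vertex 3.4 2.9 2.5
   vertex 3.9 1.8 1.6
   vertex 4.8 1.2 0.3
  endloop
 endfacet
 facet normal -0.690 0.169 0.704
  outer loop
   vertex 1.6 3.7 3.2
   vertex 0.6 4.2 2.1
   vertex 1.1 0.0 3.6
  endloop
 endfacet
 facet normal 0.417 0.908 0.034
  outer loop
   vertex 1.6 3.7 3.2
   vertex 3.4 2.9 2.5
   vertex 0.6 4.2 2.1
  endloop
 endfacet
 facet normal 0.772 -0.154 0.617
  outer loop
   vertex 2.4 0.3 3.1
   vertex 3.9 1.8 1.6
   vertex 3.4 2.9 2.5
  endloop
 endfacet
 facet normal 0.155 -0.971 -0.179
  outer loop
   vertex 2.4 0.3 3.1
   vertex 1.1 0.0 3.6
   vertex 4.8 1.2 0.3
  endloop
 endfacet
 facet normal 0.774 -0.163 0.611
  outer loop
   vertex 2.4 0.3 3.1
   vertex 4.8 1.2 0.3
   vertex 3.9 1.8 1.6
  endloop
 endfacet
 facet normal 0.348 0.054 0.936
  outer loop
   vertex 2.4 0.3 3.1
   vertex 1.6 3.7 3.2
   vertex 1.1 0.0 3.6
  endloop
 endfacet
 facet normal 0.386 0.064 0.920
  outer loop
   vertex 2.4 0.3 3.1
   vertex 3.4 2.9 2.5
   vertex 1.6 3.7 3.2
  endloop
 endfacet
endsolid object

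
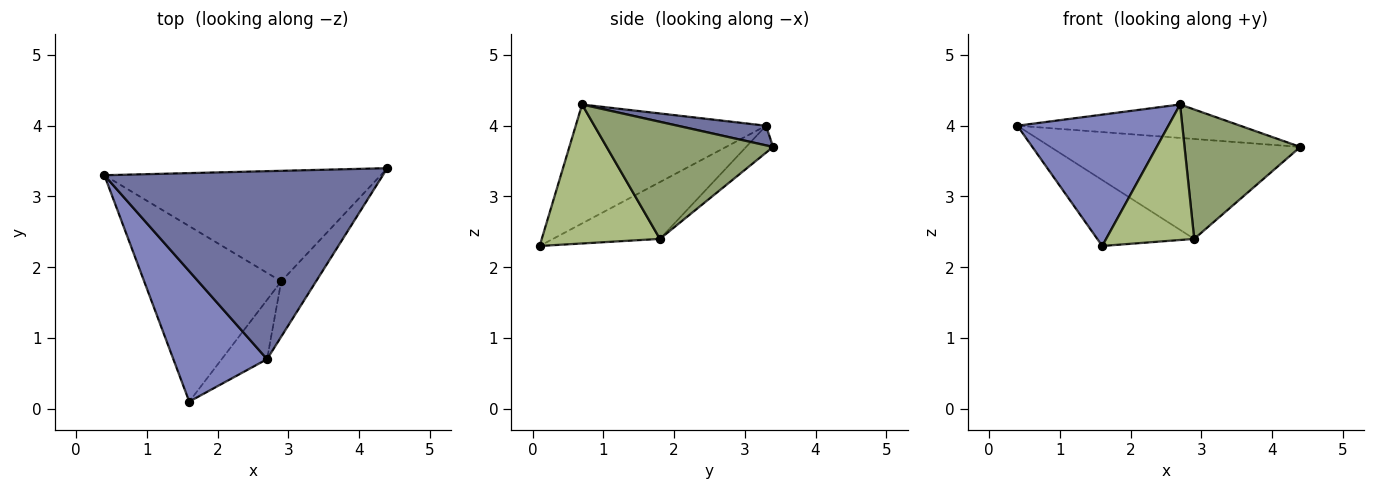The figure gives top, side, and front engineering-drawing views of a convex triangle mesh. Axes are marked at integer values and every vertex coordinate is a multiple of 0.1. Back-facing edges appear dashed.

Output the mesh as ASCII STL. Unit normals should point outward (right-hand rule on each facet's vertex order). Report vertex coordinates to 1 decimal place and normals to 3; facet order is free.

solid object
 facet normal 0.069 0.175 0.982
  outer loop
   vertex 2.7 0.7 4.3
   vertex 4.4 3.4 3.7
   vertex 0.4 3.3 4.0
  endloop
 endfacet
 facet normal -0.667 -0.529 0.525
  outer loop
   vertex 2.7 0.7 4.3
   vertex 0.4 3.3 4.0
   vertex 1.6 0.1 2.3
  endloop
 endfacet
 facet normal -0.072 0.669 -0.740
  outer loop
   vertex 2.9 1.8 2.4
   vertex 0.4 3.3 4.0
   vertex 4.4 3.4 3.7
  endloop
 endfacet
 facet normal -0.362 0.328 -0.873
  outer loop
   vertex 2.9 1.8 2.4
   vertex 1.6 0.1 2.3
   vertex 0.4 3.3 4.0
  endloop
 endfacet
 facet normal 0.797 -0.555 -0.237
  outer loop
   vertex 2.9 1.8 2.4
   vertex 4.4 3.4 3.7
   vertex 2.7 0.7 4.3
  endloop
 endfacet
 facet normal 0.776 -0.578 -0.253
  outer loop
   vertex 2.9 1.8 2.4
   vertex 2.7 0.7 4.3
   vertex 1.6 0.1 2.3
  endloop
 endfacet
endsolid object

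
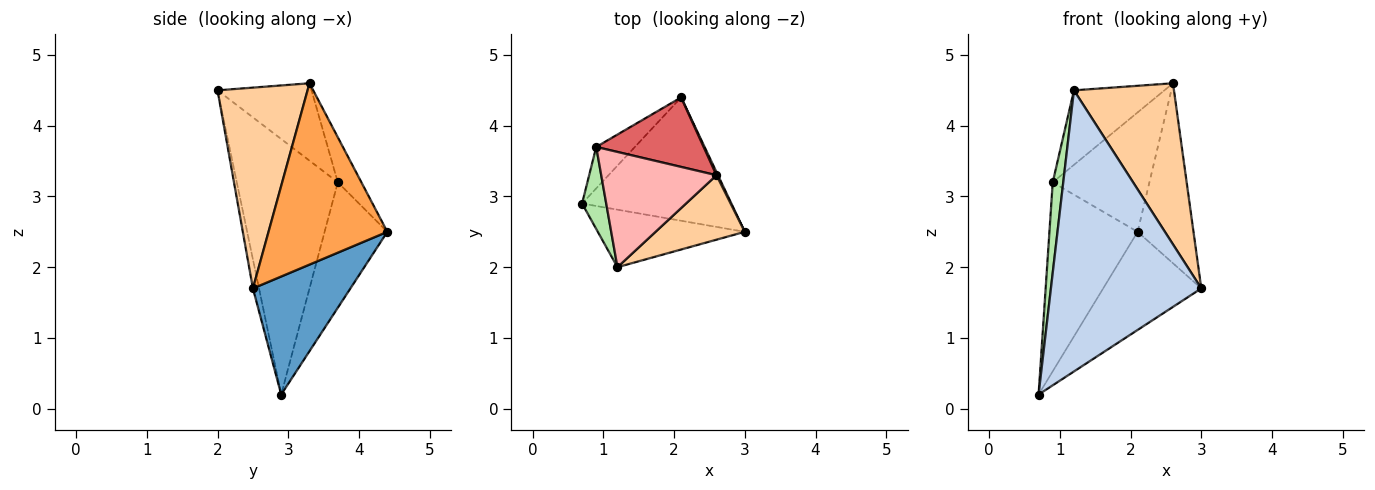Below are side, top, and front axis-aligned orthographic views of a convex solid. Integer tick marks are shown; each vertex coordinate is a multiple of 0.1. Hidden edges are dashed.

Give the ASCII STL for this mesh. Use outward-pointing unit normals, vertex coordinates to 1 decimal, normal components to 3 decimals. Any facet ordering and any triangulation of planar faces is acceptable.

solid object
 facet normal 0.526 0.529 -0.666
  outer loop
   vertex 2.1 4.4 2.5
   vertex 3.0 2.5 1.7
   vertex 0.7 2.9 0.2
  endloop
 endfacet
 facet normal -0.040 -0.979 -0.200
  outer loop
   vertex 1.2 2.0 4.5
   vertex 0.7 2.9 0.2
   vertex 3.0 2.5 1.7
  endloop
 endfacet
 facet normal 0.905 0.426 0.007
  outer loop
   vertex 2.6 3.3 4.6
   vertex 3.0 2.5 1.7
   vertex 2.1 4.4 2.5
  endloop
 endfacet
 facet normal 0.641 -0.712 0.285
  outer loop
   vertex 2.6 3.3 4.6
   vertex 1.2 2.0 4.5
   vertex 3.0 2.5 1.7
  endloop
 endfacet
 facet normal -0.571 0.802 -0.176
  outer loop
   vertex 0.9 3.7 3.2
   vertex 2.1 4.4 2.5
   vertex 0.7 2.9 0.2
  endloop
 endfacet
 facet normal -0.990 -0.103 0.094
  outer loop
   vertex 0.9 3.7 3.2
   vertex 0.7 2.9 0.2
   vertex 1.2 2.0 4.5
  endloop
 endfacet
 facet normal -0.206 0.846 0.492
  outer loop
   vertex 0.9 3.7 3.2
   vertex 2.6 3.3 4.6
   vertex 2.1 4.4 2.5
  endloop
 endfacet
 facet normal -0.491 0.473 0.732
  outer loop
   vertex 0.9 3.7 3.2
   vertex 1.2 2.0 4.5
   vertex 2.6 3.3 4.6
  endloop
 endfacet
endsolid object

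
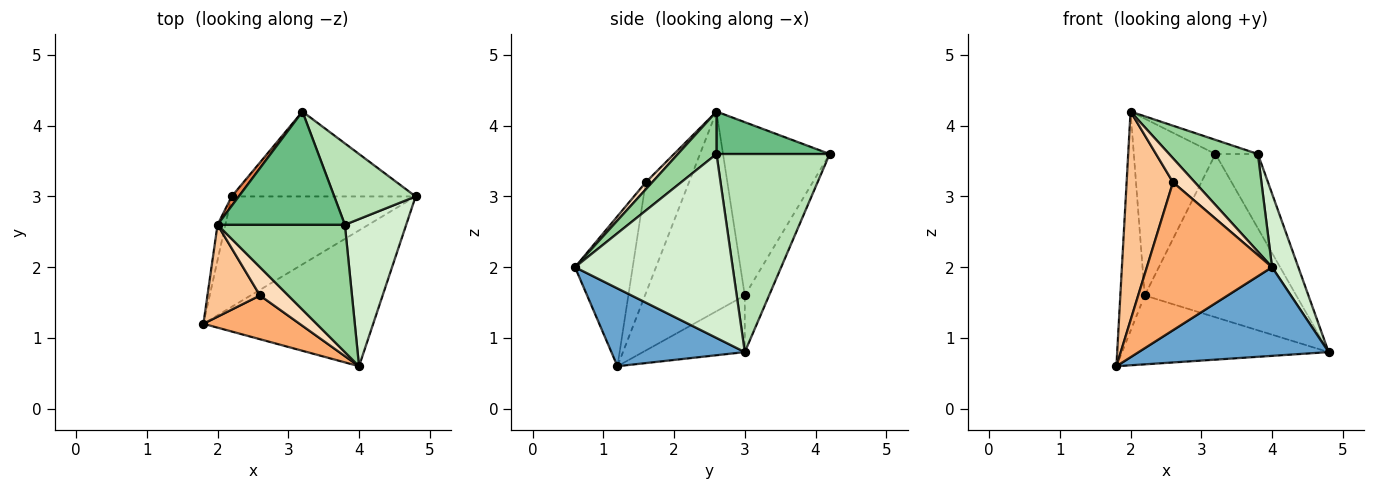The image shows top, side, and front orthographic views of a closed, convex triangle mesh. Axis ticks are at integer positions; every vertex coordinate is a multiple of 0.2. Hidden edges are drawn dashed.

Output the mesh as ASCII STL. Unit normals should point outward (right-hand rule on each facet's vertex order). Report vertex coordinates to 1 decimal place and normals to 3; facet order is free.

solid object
 facet normal 0.358 -0.510 -0.782
  outer loop
   vertex 4.0 0.6 2.0
   vertex 1.8 1.2 0.6
   vertex 4.8 3.0 0.8
  endloop
 endfacet
 facet normal -0.253 0.512 -0.821
  outer loop
   vertex 2.2 3.0 1.6
   vertex 4.8 3.0 0.8
   vertex 1.8 1.2 0.6
  endloop
 endfacet
 facet normal -0.141 0.878 -0.457
  outer loop
   vertex 2.2 3.0 1.6
   vertex 3.2 4.2 3.6
   vertex 4.8 3.0 0.8
  endloop
 endfacet
 facet normal -0.971 0.237 -0.038
  outer loop
   vertex 2.2 3.0 1.6
   vertex 1.8 1.2 0.6
   vertex 2.0 2.6 4.2
  endloop
 endfacet
 facet normal -0.794 0.607 0.032
  outer loop
   vertex 2.2 3.0 1.6
   vertex 2.0 2.6 4.2
   vertex 3.2 4.2 3.6
  endloop
 endfacet
 facet normal -0.404 -0.877 0.259
  outer loop
   vertex 2.6 1.6 3.2
   vertex 1.8 1.2 0.6
   vertex 4.0 0.6 2.0
  endloop
 endfacet
 facet normal -0.649 -0.696 0.307
  outer loop
   vertex 2.6 1.6 3.2
   vertex 2.0 2.6 4.2
   vertex 1.8 1.2 0.6
  endloop
 endfacet
 facet normal 0.187 -0.636 0.748
  outer loop
   vertex 2.6 1.6 3.2
   vertex 4.0 0.6 2.0
   vertex 2.0 2.6 4.2
  endloop
 endfacet
 facet normal 0.314 0.118 0.942
  outer loop
   vertex 3.8 2.6 3.6
   vertex 3.2 4.2 3.6
   vertex 2.0 2.6 4.2
  endloop
 endfacet
 facet normal 0.256 -0.588 0.767
  outer loop
   vertex 3.8 2.6 3.6
   vertex 2.0 2.6 4.2
   vertex 4.0 0.6 2.0
  endloop
 endfacet
 facet normal 0.874 0.328 0.359
  outer loop
   vertex 3.8 2.6 3.6
   vertex 4.8 3.0 0.8
   vertex 3.2 4.2 3.6
  endloop
 endfacet
 facet normal 0.937 -0.156 0.312
  outer loop
   vertex 3.8 2.6 3.6
   vertex 4.0 0.6 2.0
   vertex 4.8 3.0 0.8
  endloop
 endfacet
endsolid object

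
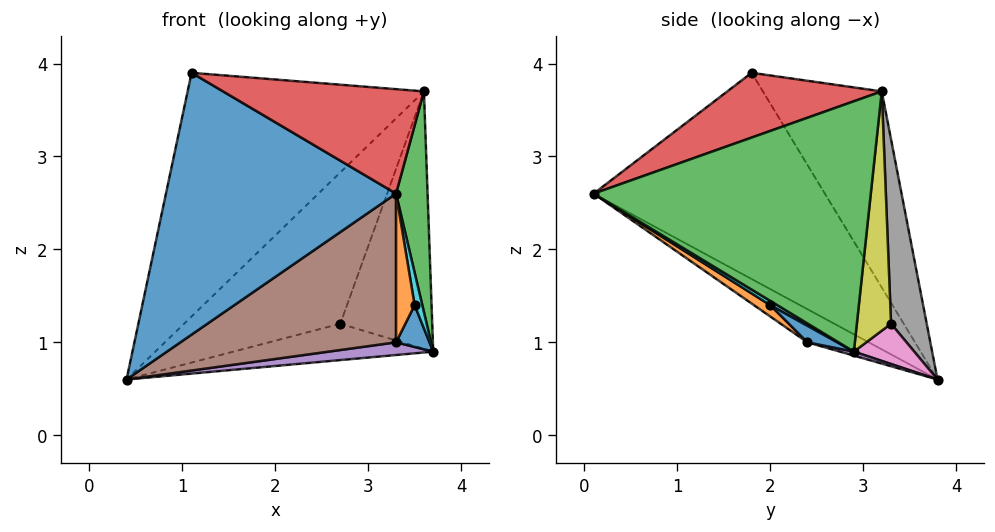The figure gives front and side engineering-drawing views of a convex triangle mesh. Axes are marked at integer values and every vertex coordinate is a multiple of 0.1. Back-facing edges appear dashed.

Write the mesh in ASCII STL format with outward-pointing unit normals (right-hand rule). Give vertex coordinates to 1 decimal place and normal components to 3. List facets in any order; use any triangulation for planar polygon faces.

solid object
 facet normal -0.683 -0.680 -0.267
  outer loop
   vertex 1.1 1.8 3.9
   vertex 0.4 3.8 0.6
   vertex 3.3 0.1 2.6
  endloop
 endfacet
 facet normal -0.379 0.754 0.537
  outer loop
   vertex 3.6 3.2 3.7
   vertex 0.4 3.8 0.6
   vertex 1.1 1.8 3.9
  endloop
 endfacet
 facet normal 0.992 -0.113 0.048
  outer loop
   vertex 3.6 3.2 3.7
   vertex 3.3 0.1 2.6
   vertex 3.7 2.9 0.9
  endloop
 endfacet
 facet normal 0.265 -0.345 0.900
  outer loop
   vertex 3.6 3.2 3.7
   vertex 1.1 1.8 3.9
   vertex 3.3 0.1 2.6
  endloop
 endfacet
 facet normal 0.029 -0.218 -0.975
  outer loop
   vertex 3.3 2.4 1.0
   vertex 0.4 3.8 0.6
   vertex 3.7 2.9 0.9
  endloop
 endfacet
 facet normal -0.160 -0.564 -0.810
  outer loop
   vertex 3.3 2.4 1.0
   vertex 3.3 0.1 2.6
   vertex 0.4 3.8 0.6
  endloop
 endfacet
 facet normal 0.276 0.914 -0.298
  outer loop
   vertex 2.7 3.3 1.2
   vertex 3.7 2.9 0.9
   vertex 0.4 3.8 0.6
  endloop
 endfacet
 facet normal 0.222 0.974 -0.041
  outer loop
   vertex 2.7 3.3 1.2
   vertex 0.4 3.8 0.6
   vertex 3.6 3.2 3.7
  endloop
 endfacet
 facet normal 0.347 0.934 -0.088
  outer loop
   vertex 2.7 3.3 1.2
   vertex 3.6 3.2 3.7
   vertex 3.7 2.9 0.9
  endloop
 endfacet
 facet normal 0.470 -0.506 -0.723
  outer loop
   vertex 3.5 2.0 1.4
   vertex 3.7 2.9 0.9
   vertex 3.3 0.1 2.6
  endloop
 endfacet
 facet normal 0.451 -0.508 -0.734
  outer loop
   vertex 3.5 2.0 1.4
   vertex 3.3 2.4 1.0
   vertex 3.7 2.9 0.9
  endloop
 endfacet
 facet normal 0.447 -0.511 -0.734
  outer loop
   vertex 3.5 2.0 1.4
   vertex 3.3 0.1 2.6
   vertex 3.3 2.4 1.0
  endloop
 endfacet
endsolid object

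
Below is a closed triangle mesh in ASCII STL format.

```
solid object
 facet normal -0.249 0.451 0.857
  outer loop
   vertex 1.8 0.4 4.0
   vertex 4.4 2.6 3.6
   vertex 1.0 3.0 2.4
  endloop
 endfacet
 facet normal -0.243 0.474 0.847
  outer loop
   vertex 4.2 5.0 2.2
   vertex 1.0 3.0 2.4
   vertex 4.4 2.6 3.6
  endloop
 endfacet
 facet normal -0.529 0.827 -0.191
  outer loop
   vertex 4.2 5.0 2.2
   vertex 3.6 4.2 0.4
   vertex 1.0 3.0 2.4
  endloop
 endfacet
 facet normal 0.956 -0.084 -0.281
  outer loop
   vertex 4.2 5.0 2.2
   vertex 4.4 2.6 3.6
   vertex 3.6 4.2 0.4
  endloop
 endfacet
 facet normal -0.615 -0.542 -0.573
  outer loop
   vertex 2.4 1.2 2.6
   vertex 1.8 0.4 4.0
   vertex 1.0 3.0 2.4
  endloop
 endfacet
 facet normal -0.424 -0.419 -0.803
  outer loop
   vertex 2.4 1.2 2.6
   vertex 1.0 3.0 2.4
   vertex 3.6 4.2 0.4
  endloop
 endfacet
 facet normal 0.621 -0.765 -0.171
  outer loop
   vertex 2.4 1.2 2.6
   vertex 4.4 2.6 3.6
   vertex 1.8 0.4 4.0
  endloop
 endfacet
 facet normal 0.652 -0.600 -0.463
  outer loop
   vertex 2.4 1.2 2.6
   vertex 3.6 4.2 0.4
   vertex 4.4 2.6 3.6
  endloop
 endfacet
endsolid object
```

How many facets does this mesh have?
8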